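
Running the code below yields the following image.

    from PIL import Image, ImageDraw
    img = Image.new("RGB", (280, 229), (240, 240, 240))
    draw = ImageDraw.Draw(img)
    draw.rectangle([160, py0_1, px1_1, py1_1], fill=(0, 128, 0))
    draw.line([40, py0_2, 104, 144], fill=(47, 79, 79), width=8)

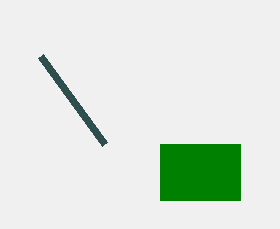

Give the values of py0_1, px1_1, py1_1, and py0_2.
py0_1 = 144, px1_1 = 240, py1_1 = 200, py0_2 = 56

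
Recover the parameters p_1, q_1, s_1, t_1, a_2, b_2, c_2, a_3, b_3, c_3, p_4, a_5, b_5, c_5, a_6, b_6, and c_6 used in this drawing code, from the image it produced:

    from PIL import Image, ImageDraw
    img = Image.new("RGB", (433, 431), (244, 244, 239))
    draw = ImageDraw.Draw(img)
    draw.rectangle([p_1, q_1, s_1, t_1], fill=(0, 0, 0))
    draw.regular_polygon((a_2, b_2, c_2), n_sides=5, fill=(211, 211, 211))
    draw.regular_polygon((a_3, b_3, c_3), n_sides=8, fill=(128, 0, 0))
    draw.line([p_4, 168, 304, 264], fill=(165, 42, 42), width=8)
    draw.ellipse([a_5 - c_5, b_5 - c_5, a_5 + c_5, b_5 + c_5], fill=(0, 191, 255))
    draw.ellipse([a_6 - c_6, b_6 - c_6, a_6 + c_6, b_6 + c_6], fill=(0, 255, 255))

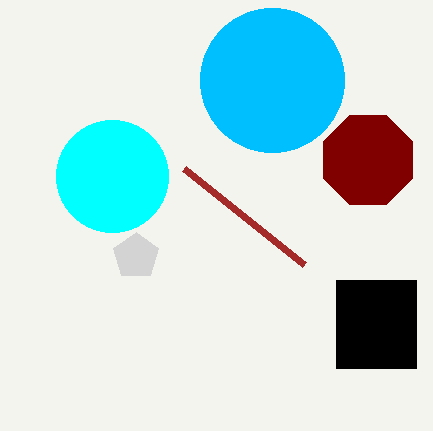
p_1 = 336, q_1 = 280, s_1 = 416, t_1 = 368, a_2 = 136, b_2 = 256, c_2 = 24, a_3 = 368, b_3 = 160, c_3 = 48, p_4 = 184, a_5 = 272, b_5 = 80, c_5 = 72, a_6 = 112, b_6 = 176, c_6 = 56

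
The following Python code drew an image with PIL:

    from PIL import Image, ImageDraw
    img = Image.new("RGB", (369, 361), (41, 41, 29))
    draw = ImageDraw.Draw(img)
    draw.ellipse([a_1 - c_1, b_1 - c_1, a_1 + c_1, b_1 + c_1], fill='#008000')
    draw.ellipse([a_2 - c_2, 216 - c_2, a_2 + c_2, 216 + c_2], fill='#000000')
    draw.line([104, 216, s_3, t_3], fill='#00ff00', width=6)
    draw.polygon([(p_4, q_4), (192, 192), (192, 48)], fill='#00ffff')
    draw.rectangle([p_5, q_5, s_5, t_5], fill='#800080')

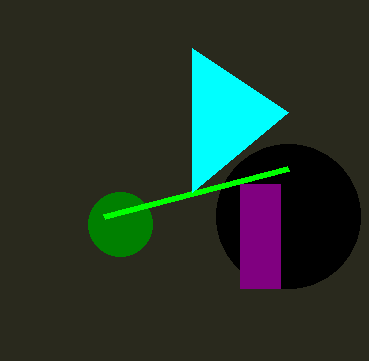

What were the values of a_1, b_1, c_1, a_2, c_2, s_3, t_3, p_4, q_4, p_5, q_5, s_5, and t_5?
a_1 = 120; b_1 = 224; c_1 = 32; a_2 = 288; c_2 = 72; s_3 = 288; t_3 = 168; p_4 = 288; q_4 = 112; p_5 = 240; q_5 = 184; s_5 = 280; t_5 = 288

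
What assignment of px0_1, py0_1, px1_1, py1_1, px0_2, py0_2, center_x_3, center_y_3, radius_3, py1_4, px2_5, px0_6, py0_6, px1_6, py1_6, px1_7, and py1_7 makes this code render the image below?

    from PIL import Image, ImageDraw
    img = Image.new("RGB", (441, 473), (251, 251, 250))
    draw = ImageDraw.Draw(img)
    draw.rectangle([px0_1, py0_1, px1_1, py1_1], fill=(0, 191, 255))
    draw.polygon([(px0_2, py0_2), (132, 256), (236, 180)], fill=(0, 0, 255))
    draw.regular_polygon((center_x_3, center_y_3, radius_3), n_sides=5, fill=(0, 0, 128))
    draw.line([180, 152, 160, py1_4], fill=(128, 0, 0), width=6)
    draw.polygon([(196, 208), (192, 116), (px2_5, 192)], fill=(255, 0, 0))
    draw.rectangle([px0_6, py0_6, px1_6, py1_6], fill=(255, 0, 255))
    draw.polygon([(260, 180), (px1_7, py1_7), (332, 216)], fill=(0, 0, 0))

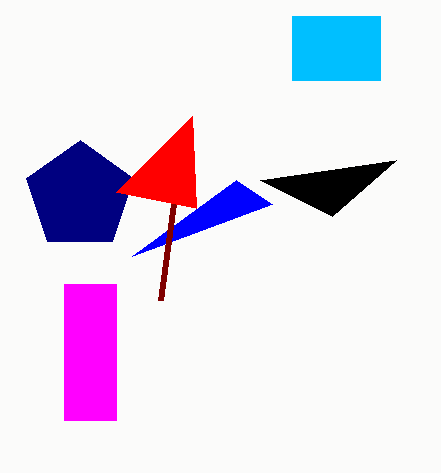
px0_1 = 292; py0_1 = 16; px1_1 = 380; py1_1 = 80; px0_2 = 272; py0_2 = 204; center_x_3 = 80; center_y_3 = 196; radius_3 = 56; py1_4 = 300; px2_5 = 116; px0_6 = 64; py0_6 = 284; px1_6 = 116; py1_6 = 420; px1_7 = 396; py1_7 = 160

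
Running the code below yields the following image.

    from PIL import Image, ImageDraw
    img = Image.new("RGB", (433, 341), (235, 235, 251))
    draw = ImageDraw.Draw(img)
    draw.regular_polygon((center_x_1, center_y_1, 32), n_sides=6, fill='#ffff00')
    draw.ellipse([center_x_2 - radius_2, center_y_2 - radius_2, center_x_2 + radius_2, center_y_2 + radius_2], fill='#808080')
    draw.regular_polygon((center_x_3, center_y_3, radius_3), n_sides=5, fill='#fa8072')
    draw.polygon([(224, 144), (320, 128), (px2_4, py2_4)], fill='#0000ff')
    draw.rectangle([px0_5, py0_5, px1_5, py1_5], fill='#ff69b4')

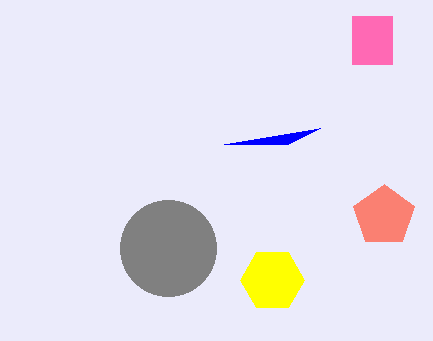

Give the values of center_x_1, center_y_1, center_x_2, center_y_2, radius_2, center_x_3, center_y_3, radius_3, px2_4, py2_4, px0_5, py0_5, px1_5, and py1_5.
center_x_1 = 272
center_y_1 = 280
center_x_2 = 168
center_y_2 = 248
radius_2 = 48
center_x_3 = 384
center_y_3 = 216
radius_3 = 32
px2_4 = 288
py2_4 = 144
px0_5 = 352
py0_5 = 16
px1_5 = 392
py1_5 = 64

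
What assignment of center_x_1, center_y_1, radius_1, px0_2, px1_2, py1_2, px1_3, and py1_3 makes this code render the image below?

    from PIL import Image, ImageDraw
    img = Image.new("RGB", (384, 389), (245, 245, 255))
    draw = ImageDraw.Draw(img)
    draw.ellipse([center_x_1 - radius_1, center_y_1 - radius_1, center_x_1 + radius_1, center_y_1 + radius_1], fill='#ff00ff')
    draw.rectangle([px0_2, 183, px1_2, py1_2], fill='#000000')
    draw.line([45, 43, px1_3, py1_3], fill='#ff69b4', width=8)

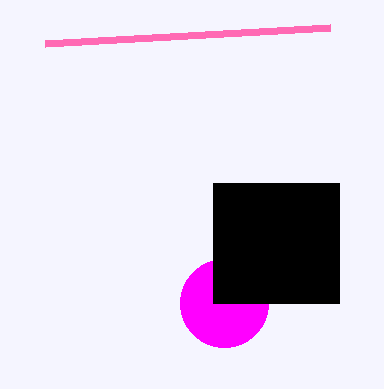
center_x_1 = 224
center_y_1 = 303
radius_1 = 44
px0_2 = 213
px1_2 = 339
py1_2 = 303
px1_3 = 330
py1_3 = 27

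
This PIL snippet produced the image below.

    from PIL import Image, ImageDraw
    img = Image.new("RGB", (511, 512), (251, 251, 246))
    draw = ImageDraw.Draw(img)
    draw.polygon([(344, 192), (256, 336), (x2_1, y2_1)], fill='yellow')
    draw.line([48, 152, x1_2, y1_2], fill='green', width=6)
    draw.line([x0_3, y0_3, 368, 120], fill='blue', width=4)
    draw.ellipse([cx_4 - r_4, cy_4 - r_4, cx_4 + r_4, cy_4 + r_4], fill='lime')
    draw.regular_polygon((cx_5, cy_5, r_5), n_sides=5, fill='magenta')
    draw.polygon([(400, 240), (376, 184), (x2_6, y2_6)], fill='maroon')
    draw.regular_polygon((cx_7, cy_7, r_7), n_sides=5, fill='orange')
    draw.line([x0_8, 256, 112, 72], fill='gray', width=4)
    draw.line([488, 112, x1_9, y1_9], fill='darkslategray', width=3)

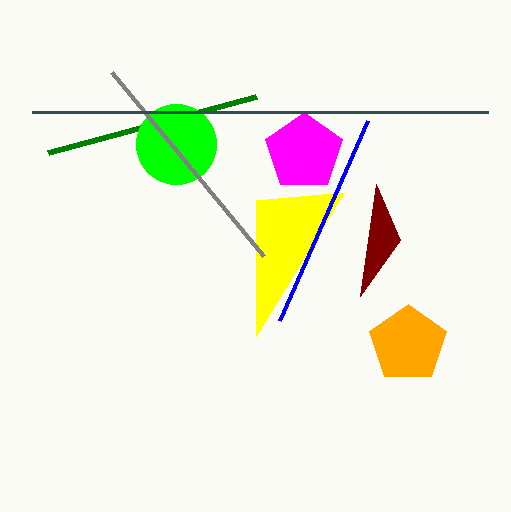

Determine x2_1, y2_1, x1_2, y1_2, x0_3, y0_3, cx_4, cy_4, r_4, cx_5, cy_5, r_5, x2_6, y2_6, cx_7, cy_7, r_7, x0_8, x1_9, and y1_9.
x2_1 = 256
y2_1 = 200
x1_2 = 256
y1_2 = 96
x0_3 = 280
y0_3 = 320
cx_4 = 176
cy_4 = 144
r_4 = 40
cx_5 = 304
cy_5 = 152
r_5 = 40
x2_6 = 360
y2_6 = 296
cx_7 = 408
cy_7 = 344
r_7 = 40
x0_8 = 264
x1_9 = 32
y1_9 = 112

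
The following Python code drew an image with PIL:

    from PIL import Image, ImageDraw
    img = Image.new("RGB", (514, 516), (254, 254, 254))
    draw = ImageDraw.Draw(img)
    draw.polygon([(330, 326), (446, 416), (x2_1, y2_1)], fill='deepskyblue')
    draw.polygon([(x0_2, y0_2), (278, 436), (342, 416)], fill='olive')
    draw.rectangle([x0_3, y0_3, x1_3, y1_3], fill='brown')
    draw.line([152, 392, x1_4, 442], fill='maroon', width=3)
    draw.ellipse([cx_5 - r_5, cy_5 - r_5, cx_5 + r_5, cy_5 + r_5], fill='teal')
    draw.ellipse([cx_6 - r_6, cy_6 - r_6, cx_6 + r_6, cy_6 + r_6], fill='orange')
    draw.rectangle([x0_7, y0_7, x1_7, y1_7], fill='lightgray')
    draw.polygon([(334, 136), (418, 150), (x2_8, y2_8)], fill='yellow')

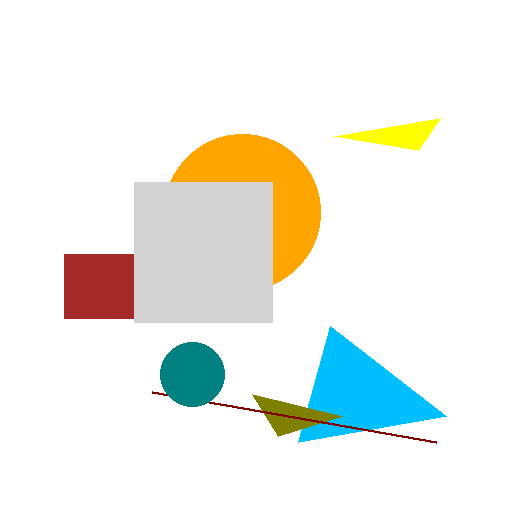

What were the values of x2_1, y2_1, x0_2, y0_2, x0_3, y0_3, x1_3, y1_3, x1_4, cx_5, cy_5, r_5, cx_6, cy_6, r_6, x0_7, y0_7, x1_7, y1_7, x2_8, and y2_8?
x2_1 = 298; y2_1 = 442; x0_2 = 252; y0_2 = 394; x0_3 = 64; y0_3 = 254; x1_3 = 134; y1_3 = 318; x1_4 = 436; cx_5 = 192; cy_5 = 374; r_5 = 32; cx_6 = 242; cy_6 = 212; r_6 = 78; x0_7 = 134; y0_7 = 182; x1_7 = 272; y1_7 = 322; x2_8 = 440; y2_8 = 118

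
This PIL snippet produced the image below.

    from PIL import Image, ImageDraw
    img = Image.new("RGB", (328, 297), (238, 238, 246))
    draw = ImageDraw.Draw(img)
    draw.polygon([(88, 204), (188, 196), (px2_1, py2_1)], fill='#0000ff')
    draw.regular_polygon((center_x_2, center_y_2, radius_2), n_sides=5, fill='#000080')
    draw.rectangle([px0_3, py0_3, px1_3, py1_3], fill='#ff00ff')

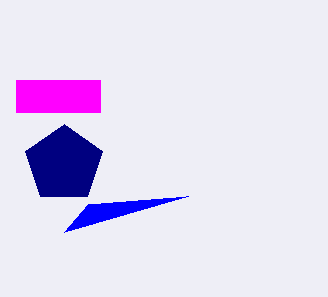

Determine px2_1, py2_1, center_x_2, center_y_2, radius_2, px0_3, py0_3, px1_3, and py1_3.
px2_1 = 64
py2_1 = 232
center_x_2 = 64
center_y_2 = 164
radius_2 = 40
px0_3 = 16
py0_3 = 80
px1_3 = 100
py1_3 = 112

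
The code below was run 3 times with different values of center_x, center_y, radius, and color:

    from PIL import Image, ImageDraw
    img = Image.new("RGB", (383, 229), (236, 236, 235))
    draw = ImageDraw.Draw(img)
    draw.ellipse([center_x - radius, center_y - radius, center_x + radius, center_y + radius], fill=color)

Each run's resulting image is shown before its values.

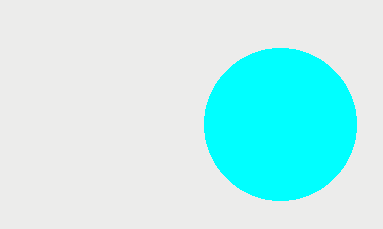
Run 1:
center_x = 280, center_y = 124, radius = 76, color = 'cyan'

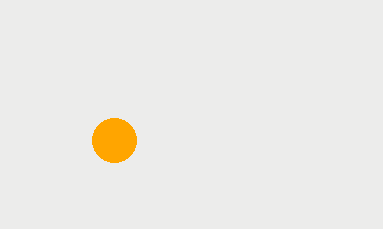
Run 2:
center_x = 114, center_y = 140, radius = 22, color = 'orange'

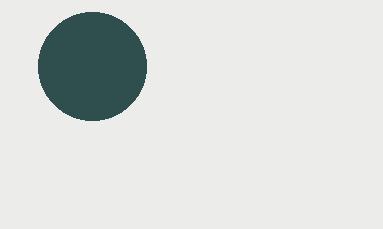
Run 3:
center_x = 92; center_y = 66; radius = 54; color = 'darkslategray'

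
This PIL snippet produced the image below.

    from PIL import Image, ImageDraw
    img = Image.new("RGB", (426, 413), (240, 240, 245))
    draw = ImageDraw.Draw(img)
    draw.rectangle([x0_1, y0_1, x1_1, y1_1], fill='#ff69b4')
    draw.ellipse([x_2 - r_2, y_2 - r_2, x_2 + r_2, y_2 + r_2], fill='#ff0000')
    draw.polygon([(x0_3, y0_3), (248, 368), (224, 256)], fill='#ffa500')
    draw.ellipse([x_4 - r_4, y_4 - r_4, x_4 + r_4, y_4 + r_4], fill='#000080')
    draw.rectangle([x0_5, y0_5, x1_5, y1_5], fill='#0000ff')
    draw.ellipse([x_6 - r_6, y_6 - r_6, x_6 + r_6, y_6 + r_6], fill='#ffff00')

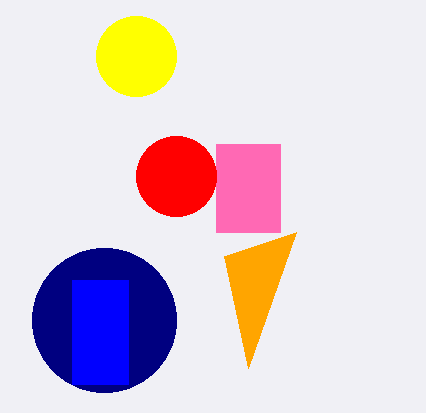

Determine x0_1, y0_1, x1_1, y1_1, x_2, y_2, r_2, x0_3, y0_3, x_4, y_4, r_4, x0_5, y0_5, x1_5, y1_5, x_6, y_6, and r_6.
x0_1 = 216
y0_1 = 144
x1_1 = 280
y1_1 = 232
x_2 = 176
y_2 = 176
r_2 = 40
x0_3 = 296
y0_3 = 232
x_4 = 104
y_4 = 320
r_4 = 72
x0_5 = 72
y0_5 = 280
x1_5 = 128
y1_5 = 384
x_6 = 136
y_6 = 56
r_6 = 40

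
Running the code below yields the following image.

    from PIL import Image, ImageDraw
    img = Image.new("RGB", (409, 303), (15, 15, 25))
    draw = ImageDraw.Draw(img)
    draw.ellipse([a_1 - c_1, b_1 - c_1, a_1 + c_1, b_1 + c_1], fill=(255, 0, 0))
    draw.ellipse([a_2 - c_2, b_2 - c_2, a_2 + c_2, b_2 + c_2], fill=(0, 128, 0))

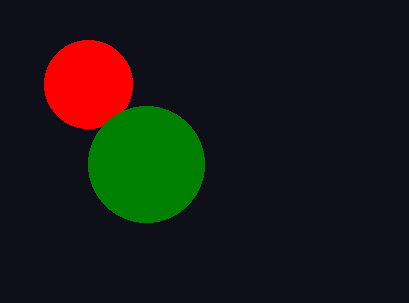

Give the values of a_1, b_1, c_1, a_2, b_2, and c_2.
a_1 = 88, b_1 = 84, c_1 = 44, a_2 = 146, b_2 = 164, c_2 = 58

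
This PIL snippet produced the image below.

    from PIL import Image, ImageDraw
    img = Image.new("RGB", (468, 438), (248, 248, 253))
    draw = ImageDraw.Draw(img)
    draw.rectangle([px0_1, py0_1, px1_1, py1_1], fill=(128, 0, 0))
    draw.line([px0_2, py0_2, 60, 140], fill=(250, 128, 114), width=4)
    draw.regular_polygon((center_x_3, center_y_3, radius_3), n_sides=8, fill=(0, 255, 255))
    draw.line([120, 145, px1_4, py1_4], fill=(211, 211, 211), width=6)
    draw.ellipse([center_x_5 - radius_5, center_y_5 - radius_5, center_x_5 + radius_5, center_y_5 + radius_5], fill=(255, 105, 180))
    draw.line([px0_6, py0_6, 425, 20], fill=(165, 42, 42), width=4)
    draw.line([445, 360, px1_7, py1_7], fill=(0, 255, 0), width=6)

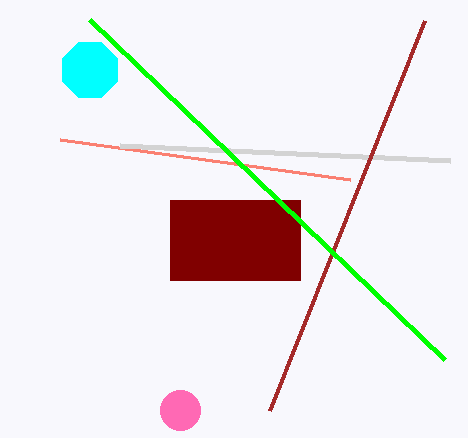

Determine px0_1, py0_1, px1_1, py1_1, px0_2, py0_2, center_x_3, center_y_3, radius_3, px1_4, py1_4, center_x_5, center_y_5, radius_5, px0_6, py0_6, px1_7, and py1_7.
px0_1 = 170; py0_1 = 200; px1_1 = 300; py1_1 = 280; px0_2 = 350; py0_2 = 180; center_x_3 = 90; center_y_3 = 70; radius_3 = 30; px1_4 = 450; py1_4 = 160; center_x_5 = 180; center_y_5 = 410; radius_5 = 20; px0_6 = 270; py0_6 = 410; px1_7 = 90; py1_7 = 20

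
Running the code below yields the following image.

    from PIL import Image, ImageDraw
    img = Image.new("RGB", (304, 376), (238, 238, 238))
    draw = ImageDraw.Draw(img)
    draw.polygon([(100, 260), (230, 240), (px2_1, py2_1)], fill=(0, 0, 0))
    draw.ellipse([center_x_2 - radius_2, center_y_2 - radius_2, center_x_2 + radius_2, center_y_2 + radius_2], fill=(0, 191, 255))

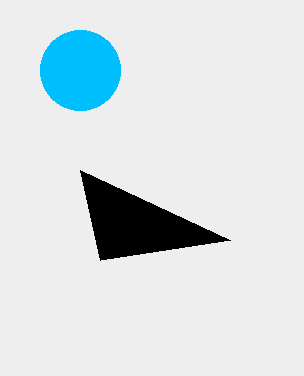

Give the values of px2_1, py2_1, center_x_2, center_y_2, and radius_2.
px2_1 = 80, py2_1 = 170, center_x_2 = 80, center_y_2 = 70, radius_2 = 40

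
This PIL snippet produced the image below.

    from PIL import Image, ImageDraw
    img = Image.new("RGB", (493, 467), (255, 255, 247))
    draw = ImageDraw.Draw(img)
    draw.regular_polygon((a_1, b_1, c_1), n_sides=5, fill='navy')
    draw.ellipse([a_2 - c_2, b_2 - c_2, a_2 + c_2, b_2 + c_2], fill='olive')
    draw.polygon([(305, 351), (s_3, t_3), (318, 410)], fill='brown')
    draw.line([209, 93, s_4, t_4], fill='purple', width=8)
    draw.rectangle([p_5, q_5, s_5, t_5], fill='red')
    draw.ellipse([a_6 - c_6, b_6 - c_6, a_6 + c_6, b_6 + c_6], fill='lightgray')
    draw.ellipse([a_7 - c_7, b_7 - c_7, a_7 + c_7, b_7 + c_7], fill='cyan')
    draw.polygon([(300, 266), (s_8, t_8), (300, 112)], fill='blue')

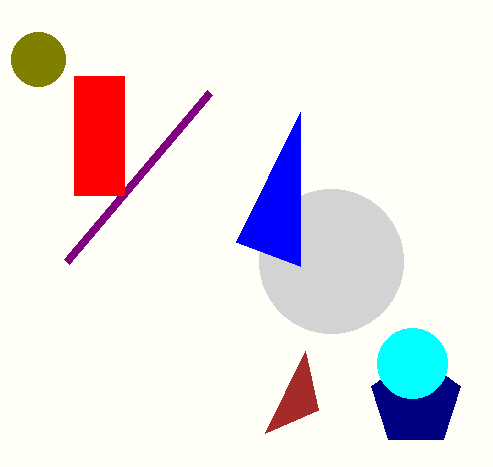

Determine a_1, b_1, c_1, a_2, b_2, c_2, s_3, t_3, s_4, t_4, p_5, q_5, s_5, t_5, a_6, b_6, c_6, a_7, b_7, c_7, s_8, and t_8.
a_1 = 416, b_1 = 401, c_1 = 47, a_2 = 38, b_2 = 59, c_2 = 27, s_3 = 265, t_3 = 433, s_4 = 66, t_4 = 262, p_5 = 74, q_5 = 76, s_5 = 124, t_5 = 195, a_6 = 331, b_6 = 261, c_6 = 72, a_7 = 412, b_7 = 363, c_7 = 35, s_8 = 236, t_8 = 242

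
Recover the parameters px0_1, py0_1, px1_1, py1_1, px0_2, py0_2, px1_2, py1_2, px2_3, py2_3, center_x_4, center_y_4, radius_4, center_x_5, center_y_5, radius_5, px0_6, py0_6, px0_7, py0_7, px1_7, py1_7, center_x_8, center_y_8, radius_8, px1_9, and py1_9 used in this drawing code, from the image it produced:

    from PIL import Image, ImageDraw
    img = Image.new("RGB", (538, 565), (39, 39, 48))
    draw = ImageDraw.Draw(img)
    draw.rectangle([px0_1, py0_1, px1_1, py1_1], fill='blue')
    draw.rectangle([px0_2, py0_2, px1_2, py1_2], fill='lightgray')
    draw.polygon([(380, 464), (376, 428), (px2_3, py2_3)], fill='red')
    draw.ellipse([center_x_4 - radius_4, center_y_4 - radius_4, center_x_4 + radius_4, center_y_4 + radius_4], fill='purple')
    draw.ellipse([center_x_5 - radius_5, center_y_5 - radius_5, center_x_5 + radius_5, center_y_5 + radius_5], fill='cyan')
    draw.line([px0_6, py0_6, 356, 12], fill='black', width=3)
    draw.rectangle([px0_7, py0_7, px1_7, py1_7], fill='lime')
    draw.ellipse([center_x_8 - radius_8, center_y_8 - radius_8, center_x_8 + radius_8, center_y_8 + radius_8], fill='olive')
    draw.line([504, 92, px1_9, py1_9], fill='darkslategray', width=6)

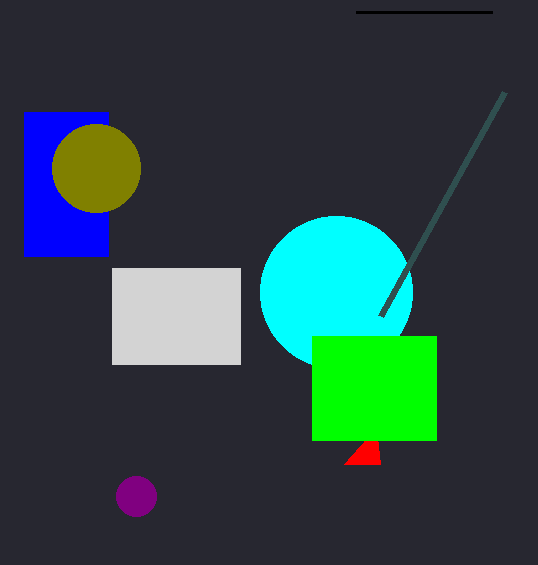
px0_1 = 24; py0_1 = 112; px1_1 = 108; py1_1 = 256; px0_2 = 112; py0_2 = 268; px1_2 = 240; py1_2 = 364; px2_3 = 344; py2_3 = 464; center_x_4 = 136; center_y_4 = 496; radius_4 = 20; center_x_5 = 336; center_y_5 = 292; radius_5 = 76; px0_6 = 492; py0_6 = 12; px0_7 = 312; py0_7 = 336; px1_7 = 436; py1_7 = 440; center_x_8 = 96; center_y_8 = 168; radius_8 = 44; px1_9 = 380; py1_9 = 316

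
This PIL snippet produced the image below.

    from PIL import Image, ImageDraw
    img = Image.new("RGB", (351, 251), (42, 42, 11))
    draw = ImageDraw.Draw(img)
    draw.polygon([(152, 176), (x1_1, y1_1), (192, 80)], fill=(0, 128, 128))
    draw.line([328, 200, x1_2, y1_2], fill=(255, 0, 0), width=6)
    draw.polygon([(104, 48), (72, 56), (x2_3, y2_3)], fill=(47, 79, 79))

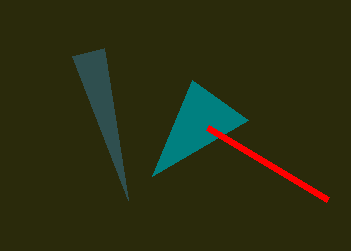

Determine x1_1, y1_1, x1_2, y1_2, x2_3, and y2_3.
x1_1 = 248
y1_1 = 120
x1_2 = 208
y1_2 = 128
x2_3 = 128
y2_3 = 200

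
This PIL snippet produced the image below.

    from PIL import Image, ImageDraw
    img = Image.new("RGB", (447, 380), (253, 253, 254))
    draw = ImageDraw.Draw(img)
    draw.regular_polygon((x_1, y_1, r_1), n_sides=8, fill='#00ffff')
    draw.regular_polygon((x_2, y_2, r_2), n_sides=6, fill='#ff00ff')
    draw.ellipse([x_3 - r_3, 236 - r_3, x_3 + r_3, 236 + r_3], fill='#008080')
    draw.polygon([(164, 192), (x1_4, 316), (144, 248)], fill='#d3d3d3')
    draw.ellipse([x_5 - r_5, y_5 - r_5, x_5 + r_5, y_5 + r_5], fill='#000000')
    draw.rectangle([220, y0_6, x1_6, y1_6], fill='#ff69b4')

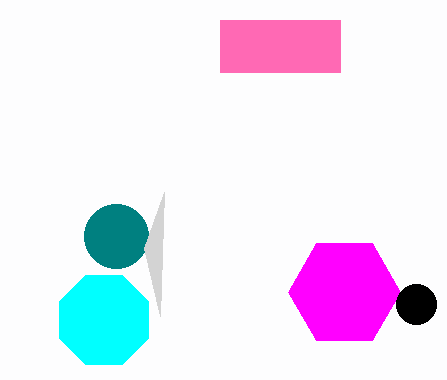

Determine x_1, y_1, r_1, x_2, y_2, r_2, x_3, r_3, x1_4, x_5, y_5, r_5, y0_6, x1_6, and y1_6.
x_1 = 104
y_1 = 320
r_1 = 48
x_2 = 344
y_2 = 292
r_2 = 56
x_3 = 116
r_3 = 32
x1_4 = 160
x_5 = 416
y_5 = 304
r_5 = 20
y0_6 = 20
x1_6 = 340
y1_6 = 72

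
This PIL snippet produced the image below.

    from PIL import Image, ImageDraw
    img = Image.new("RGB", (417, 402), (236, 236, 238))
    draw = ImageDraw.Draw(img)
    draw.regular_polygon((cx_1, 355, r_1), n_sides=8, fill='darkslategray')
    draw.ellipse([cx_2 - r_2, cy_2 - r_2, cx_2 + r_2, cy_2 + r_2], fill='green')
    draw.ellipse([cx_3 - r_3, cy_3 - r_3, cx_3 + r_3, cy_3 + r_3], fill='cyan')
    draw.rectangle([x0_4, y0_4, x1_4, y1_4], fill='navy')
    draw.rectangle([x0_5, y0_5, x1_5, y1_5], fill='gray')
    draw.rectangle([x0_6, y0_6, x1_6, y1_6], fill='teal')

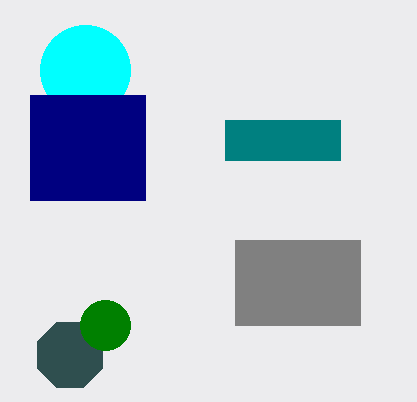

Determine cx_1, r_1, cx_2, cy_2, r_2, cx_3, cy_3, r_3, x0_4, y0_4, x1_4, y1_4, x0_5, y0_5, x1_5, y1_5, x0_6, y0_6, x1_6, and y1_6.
cx_1 = 70, r_1 = 35, cx_2 = 105, cy_2 = 325, r_2 = 25, cx_3 = 85, cy_3 = 70, r_3 = 45, x0_4 = 30, y0_4 = 95, x1_4 = 145, y1_4 = 200, x0_5 = 235, y0_5 = 240, x1_5 = 360, y1_5 = 325, x0_6 = 225, y0_6 = 120, x1_6 = 340, y1_6 = 160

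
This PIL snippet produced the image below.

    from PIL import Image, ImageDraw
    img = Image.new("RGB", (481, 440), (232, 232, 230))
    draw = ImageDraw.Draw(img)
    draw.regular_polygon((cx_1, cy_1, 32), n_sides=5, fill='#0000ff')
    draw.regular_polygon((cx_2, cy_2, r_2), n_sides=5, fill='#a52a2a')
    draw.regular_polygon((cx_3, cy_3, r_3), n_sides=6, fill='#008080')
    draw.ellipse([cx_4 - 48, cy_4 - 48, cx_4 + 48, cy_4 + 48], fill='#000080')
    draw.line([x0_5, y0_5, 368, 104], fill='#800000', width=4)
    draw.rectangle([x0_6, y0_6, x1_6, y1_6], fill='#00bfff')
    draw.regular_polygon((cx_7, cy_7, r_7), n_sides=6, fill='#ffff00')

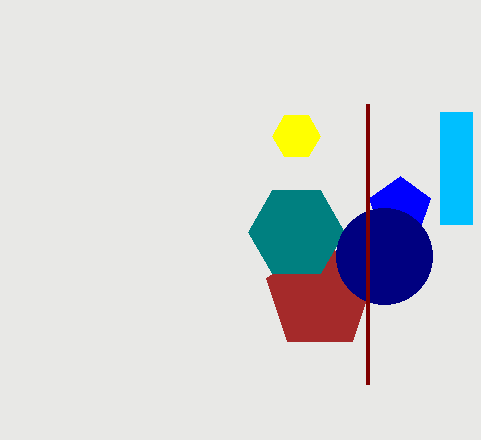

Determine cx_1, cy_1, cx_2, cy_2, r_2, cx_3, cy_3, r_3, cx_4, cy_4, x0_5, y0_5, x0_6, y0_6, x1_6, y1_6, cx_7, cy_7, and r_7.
cx_1 = 400; cy_1 = 208; cx_2 = 320; cy_2 = 296; r_2 = 56; cx_3 = 296; cy_3 = 232; r_3 = 48; cx_4 = 384; cy_4 = 256; x0_5 = 368; y0_5 = 384; x0_6 = 440; y0_6 = 112; x1_6 = 472; y1_6 = 224; cx_7 = 296; cy_7 = 136; r_7 = 24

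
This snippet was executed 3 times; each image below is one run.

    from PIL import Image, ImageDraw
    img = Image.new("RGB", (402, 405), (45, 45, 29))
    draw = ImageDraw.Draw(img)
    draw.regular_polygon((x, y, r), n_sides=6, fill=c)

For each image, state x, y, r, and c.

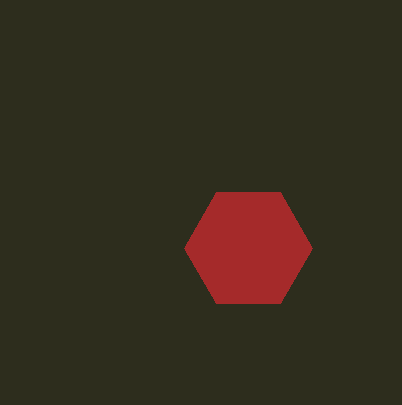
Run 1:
x = 248; y = 248; r = 64; c = 'brown'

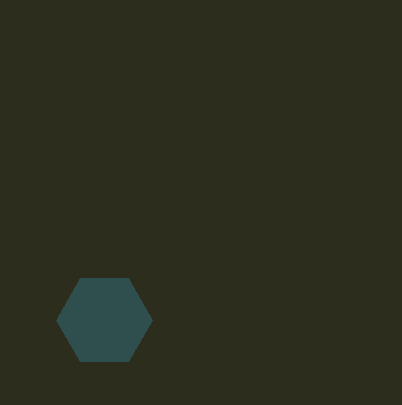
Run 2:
x = 104; y = 320; r = 48; c = 'darkslategray'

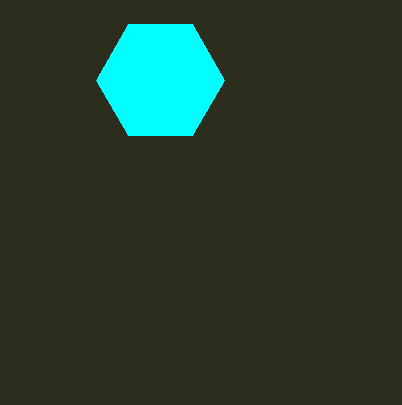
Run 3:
x = 160, y = 80, r = 64, c = 'cyan'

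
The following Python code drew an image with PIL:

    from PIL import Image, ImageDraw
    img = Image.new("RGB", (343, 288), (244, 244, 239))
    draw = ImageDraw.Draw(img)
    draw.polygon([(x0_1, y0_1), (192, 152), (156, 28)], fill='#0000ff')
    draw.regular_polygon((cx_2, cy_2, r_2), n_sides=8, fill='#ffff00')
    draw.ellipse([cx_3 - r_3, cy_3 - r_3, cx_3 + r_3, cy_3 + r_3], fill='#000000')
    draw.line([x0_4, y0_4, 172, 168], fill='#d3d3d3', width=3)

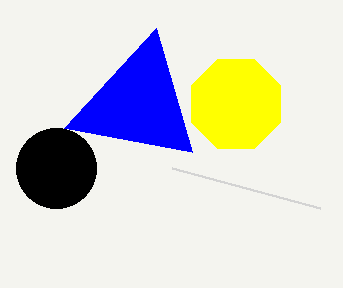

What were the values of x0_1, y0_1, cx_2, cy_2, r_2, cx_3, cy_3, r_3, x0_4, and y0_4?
x0_1 = 64; y0_1 = 128; cx_2 = 236; cy_2 = 104; r_2 = 48; cx_3 = 56; cy_3 = 168; r_3 = 40; x0_4 = 320; y0_4 = 208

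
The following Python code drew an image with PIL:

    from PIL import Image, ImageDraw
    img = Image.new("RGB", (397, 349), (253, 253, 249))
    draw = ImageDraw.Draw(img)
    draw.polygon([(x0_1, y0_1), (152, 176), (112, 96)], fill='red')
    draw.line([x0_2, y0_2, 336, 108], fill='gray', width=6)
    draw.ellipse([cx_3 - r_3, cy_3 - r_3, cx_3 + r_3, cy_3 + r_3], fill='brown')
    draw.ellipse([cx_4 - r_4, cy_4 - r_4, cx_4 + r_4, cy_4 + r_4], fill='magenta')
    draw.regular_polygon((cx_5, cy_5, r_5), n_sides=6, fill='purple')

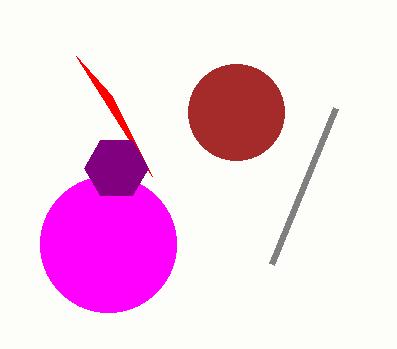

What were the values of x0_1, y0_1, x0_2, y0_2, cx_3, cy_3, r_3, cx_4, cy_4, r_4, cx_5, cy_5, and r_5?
x0_1 = 76; y0_1 = 56; x0_2 = 272; y0_2 = 264; cx_3 = 236; cy_3 = 112; r_3 = 48; cx_4 = 108; cy_4 = 244; r_4 = 68; cx_5 = 116; cy_5 = 168; r_5 = 32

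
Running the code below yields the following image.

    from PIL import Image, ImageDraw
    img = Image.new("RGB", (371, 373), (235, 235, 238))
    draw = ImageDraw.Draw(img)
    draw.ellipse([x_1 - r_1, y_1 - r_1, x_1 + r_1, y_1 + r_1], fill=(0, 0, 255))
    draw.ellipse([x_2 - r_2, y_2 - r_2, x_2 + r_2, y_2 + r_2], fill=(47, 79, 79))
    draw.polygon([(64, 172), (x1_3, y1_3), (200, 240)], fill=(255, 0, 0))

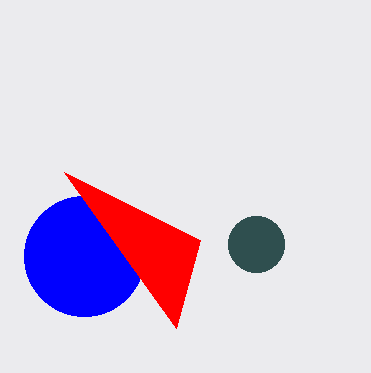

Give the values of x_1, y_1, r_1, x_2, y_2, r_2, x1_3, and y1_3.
x_1 = 84, y_1 = 256, r_1 = 60, x_2 = 256, y_2 = 244, r_2 = 28, x1_3 = 176, y1_3 = 328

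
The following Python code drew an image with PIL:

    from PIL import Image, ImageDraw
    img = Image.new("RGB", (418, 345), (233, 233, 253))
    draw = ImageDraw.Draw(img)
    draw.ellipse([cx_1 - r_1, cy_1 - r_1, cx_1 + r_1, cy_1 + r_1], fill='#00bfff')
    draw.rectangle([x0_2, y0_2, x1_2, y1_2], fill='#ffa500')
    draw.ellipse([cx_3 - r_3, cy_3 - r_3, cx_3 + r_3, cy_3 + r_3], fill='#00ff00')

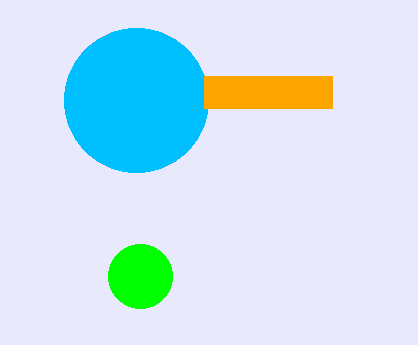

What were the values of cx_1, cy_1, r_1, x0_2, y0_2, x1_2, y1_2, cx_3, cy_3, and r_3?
cx_1 = 136, cy_1 = 100, r_1 = 72, x0_2 = 204, y0_2 = 76, x1_2 = 332, y1_2 = 108, cx_3 = 140, cy_3 = 276, r_3 = 32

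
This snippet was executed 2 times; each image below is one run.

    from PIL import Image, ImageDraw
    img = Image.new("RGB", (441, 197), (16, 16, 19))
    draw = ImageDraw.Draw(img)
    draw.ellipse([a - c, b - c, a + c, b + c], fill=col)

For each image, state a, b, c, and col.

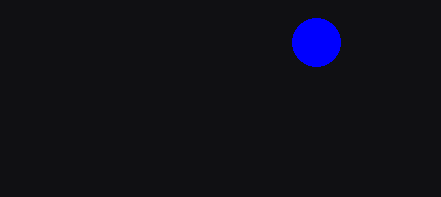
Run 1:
a = 316
b = 42
c = 24
col = 'blue'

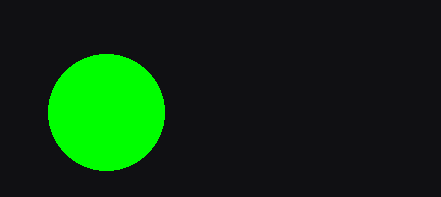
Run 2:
a = 106, b = 112, c = 58, col = 'lime'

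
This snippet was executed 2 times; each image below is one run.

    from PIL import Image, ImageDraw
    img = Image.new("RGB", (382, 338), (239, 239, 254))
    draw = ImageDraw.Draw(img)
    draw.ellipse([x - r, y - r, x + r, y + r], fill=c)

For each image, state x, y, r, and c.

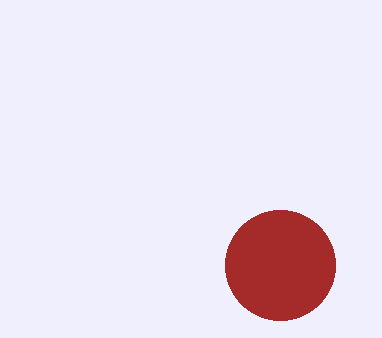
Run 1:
x = 280, y = 265, r = 55, c = 'brown'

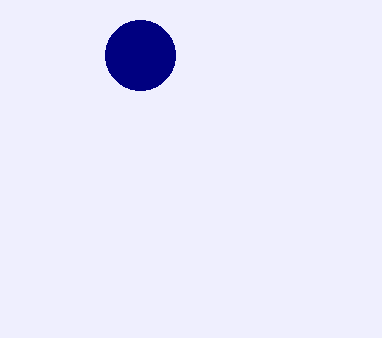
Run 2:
x = 140; y = 55; r = 35; c = 'navy'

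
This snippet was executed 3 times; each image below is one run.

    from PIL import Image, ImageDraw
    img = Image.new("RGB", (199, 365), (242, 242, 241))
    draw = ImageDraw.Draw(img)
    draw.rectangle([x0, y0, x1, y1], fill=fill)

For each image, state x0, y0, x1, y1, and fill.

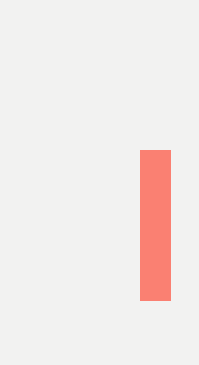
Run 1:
x0 = 140; y0 = 150; x1 = 170; y1 = 300; fill = 'salmon'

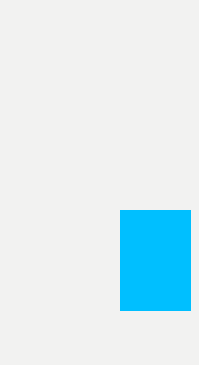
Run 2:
x0 = 120, y0 = 210, x1 = 190, y1 = 310, fill = 'deepskyblue'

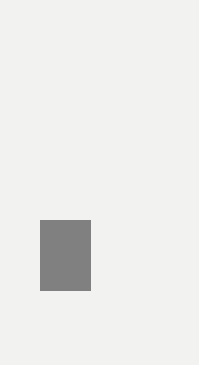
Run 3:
x0 = 40, y0 = 220, x1 = 90, y1 = 290, fill = 'gray'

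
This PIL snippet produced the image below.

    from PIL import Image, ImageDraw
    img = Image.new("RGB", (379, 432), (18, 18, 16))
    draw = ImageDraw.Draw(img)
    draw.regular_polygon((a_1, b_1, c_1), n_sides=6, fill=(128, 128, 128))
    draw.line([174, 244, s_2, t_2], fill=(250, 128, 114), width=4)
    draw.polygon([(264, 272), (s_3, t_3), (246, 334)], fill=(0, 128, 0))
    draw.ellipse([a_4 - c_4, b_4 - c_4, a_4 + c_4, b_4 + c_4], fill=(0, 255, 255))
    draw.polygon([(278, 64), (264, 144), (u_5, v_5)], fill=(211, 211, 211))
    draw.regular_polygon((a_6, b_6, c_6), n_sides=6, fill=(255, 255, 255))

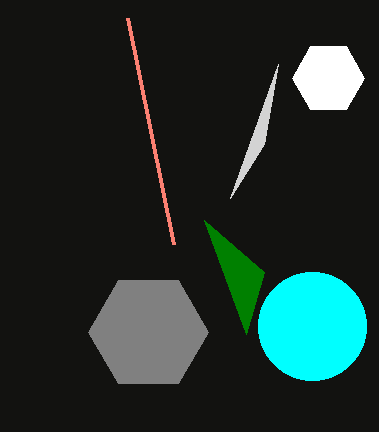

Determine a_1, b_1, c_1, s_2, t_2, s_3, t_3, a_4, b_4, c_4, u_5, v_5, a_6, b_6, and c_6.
a_1 = 148; b_1 = 332; c_1 = 60; s_2 = 128; t_2 = 18; s_3 = 204; t_3 = 220; a_4 = 312; b_4 = 326; c_4 = 54; u_5 = 230; v_5 = 198; a_6 = 328; b_6 = 78; c_6 = 36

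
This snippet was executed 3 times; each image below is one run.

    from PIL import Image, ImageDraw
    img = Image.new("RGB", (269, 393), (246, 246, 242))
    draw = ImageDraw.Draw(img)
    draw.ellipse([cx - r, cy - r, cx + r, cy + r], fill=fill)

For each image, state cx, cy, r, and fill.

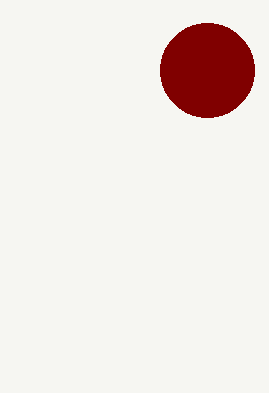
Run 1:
cx = 207, cy = 70, r = 47, fill = 'maroon'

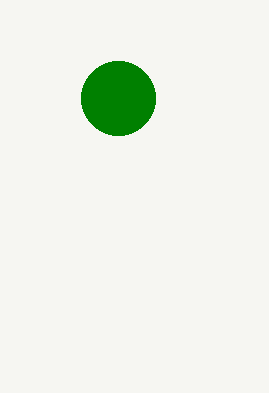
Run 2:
cx = 118
cy = 98
r = 37
fill = 'green'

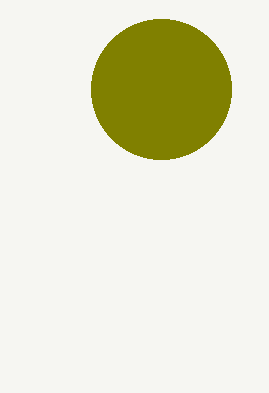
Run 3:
cx = 161, cy = 89, r = 70, fill = 'olive'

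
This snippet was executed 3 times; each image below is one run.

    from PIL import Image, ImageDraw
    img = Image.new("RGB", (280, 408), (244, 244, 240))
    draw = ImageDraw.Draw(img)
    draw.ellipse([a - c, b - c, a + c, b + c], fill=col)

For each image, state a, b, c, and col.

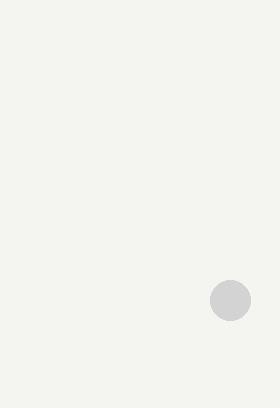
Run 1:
a = 230, b = 300, c = 20, col = 'lightgray'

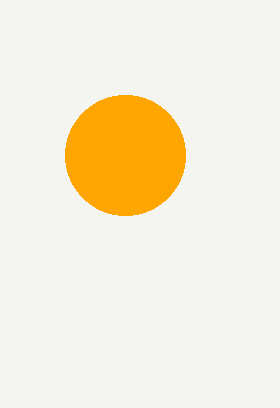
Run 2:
a = 125
b = 155
c = 60
col = 'orange'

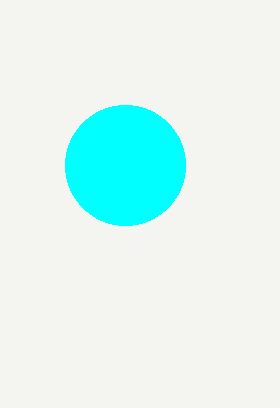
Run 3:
a = 125
b = 165
c = 60
col = 'cyan'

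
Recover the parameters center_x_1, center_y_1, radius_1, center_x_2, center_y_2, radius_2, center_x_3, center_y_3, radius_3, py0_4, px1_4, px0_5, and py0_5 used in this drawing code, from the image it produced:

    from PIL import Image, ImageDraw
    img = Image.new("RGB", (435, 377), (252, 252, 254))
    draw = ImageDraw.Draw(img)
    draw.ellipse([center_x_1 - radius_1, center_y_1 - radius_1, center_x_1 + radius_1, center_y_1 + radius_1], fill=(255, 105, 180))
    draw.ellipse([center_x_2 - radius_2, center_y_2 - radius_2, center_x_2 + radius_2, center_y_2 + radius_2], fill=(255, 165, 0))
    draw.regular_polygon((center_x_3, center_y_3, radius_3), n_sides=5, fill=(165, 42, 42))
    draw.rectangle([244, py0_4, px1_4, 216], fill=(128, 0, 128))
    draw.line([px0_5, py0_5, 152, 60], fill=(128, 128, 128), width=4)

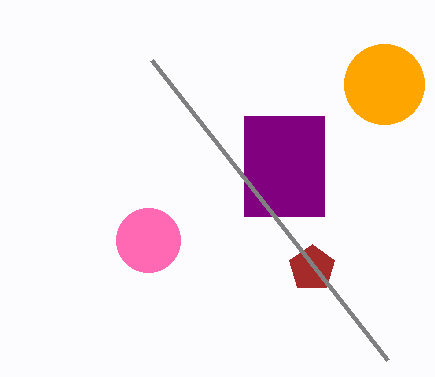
center_x_1 = 148, center_y_1 = 240, radius_1 = 32, center_x_2 = 384, center_y_2 = 84, radius_2 = 40, center_x_3 = 312, center_y_3 = 268, radius_3 = 24, py0_4 = 116, px1_4 = 324, px0_5 = 388, py0_5 = 360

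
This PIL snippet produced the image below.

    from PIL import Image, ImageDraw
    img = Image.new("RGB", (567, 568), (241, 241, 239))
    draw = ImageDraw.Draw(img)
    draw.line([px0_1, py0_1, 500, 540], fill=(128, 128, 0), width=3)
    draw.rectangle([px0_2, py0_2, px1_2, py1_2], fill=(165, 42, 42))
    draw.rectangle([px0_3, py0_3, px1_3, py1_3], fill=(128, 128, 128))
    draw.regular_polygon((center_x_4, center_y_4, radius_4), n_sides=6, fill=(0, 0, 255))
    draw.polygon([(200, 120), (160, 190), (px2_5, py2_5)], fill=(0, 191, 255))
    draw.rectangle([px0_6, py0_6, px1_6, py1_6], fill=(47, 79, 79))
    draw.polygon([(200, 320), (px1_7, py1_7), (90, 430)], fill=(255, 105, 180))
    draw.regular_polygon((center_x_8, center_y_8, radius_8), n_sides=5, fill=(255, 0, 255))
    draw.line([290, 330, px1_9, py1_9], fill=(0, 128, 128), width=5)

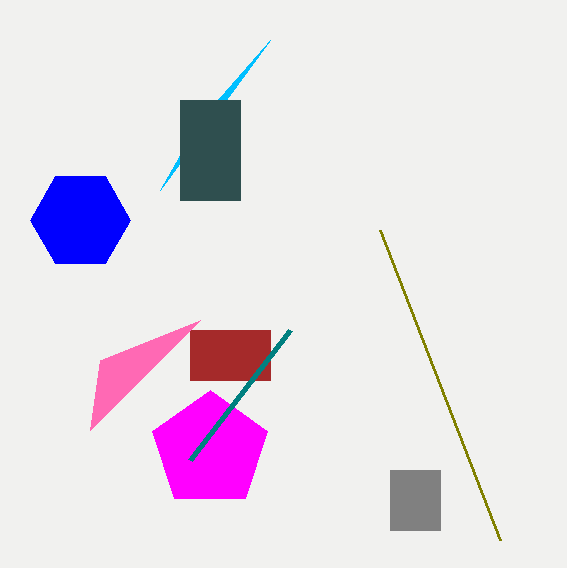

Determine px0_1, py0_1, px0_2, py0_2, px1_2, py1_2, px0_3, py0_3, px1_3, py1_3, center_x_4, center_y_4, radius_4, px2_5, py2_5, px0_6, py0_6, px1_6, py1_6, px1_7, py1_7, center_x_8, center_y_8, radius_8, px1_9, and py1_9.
px0_1 = 380, py0_1 = 230, px0_2 = 190, py0_2 = 330, px1_2 = 270, py1_2 = 380, px0_3 = 390, py0_3 = 470, px1_3 = 440, py1_3 = 530, center_x_4 = 80, center_y_4 = 220, radius_4 = 50, px2_5 = 270, py2_5 = 40, px0_6 = 180, py0_6 = 100, px1_6 = 240, py1_6 = 200, px1_7 = 100, py1_7 = 360, center_x_8 = 210, center_y_8 = 450, radius_8 = 60, px1_9 = 190, py1_9 = 460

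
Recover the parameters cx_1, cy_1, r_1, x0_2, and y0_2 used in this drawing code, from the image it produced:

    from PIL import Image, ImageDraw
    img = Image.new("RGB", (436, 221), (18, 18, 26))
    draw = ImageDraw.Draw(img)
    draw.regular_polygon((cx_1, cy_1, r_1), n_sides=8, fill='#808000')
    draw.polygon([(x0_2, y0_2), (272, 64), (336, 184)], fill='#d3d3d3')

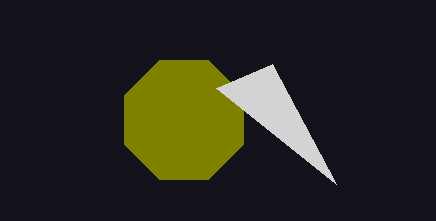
cx_1 = 184, cy_1 = 120, r_1 = 64, x0_2 = 216, y0_2 = 88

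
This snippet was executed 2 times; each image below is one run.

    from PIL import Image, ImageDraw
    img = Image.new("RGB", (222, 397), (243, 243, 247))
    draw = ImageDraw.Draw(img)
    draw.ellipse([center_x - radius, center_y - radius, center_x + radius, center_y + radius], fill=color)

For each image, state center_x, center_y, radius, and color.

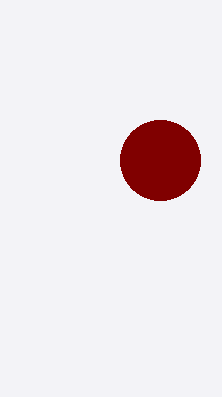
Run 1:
center_x = 160
center_y = 160
radius = 40
color = 'maroon'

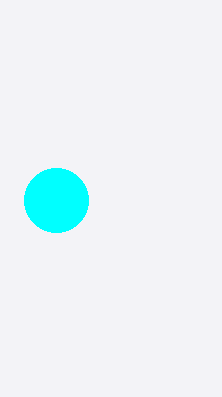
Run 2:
center_x = 56
center_y = 200
radius = 32
color = 'cyan'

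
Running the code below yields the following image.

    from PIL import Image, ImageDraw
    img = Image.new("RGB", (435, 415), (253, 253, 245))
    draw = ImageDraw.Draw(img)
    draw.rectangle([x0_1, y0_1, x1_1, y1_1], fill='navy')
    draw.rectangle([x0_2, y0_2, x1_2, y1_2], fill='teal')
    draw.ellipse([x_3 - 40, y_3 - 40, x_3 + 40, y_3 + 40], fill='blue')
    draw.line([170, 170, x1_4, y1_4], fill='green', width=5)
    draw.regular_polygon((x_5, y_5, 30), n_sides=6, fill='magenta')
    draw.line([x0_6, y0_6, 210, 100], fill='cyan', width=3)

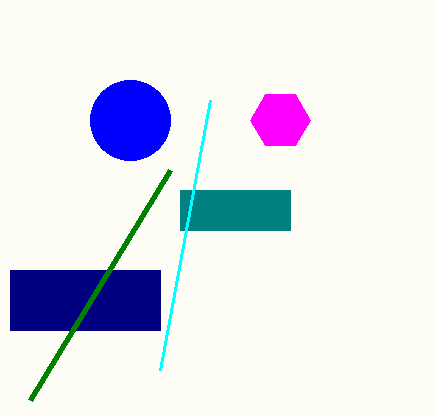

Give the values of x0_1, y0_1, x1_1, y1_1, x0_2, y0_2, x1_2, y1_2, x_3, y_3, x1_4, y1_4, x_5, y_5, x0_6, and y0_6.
x0_1 = 10; y0_1 = 270; x1_1 = 160; y1_1 = 330; x0_2 = 180; y0_2 = 190; x1_2 = 290; y1_2 = 230; x_3 = 130; y_3 = 120; x1_4 = 30; y1_4 = 400; x_5 = 280; y_5 = 120; x0_6 = 160; y0_6 = 370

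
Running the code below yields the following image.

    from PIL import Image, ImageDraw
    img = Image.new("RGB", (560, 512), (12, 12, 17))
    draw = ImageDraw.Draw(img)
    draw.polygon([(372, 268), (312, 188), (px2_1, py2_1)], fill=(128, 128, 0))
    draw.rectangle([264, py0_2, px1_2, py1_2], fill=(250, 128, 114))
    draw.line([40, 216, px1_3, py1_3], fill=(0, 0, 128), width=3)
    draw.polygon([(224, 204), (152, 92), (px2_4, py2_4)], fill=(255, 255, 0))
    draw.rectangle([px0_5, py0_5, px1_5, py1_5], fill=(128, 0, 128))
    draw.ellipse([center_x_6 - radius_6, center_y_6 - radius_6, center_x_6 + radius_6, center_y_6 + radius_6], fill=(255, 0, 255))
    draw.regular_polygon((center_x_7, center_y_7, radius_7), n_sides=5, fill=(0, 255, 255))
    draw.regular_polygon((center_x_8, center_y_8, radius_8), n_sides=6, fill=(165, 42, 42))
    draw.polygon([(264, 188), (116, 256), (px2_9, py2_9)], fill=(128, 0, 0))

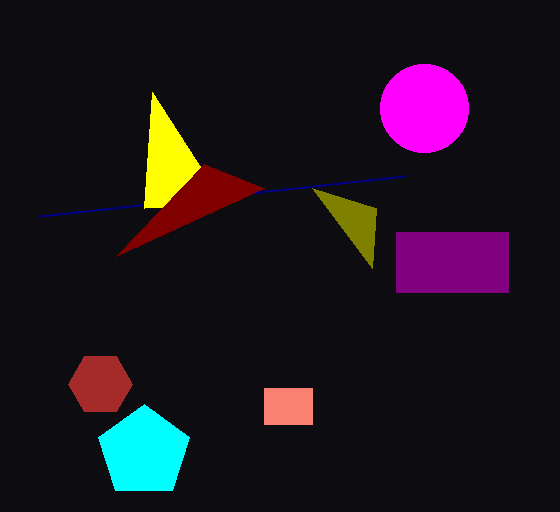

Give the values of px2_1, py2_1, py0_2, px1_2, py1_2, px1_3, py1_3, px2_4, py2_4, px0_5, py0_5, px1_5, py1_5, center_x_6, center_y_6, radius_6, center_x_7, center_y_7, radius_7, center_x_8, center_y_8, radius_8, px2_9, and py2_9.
px2_1 = 376
py2_1 = 208
py0_2 = 388
px1_2 = 312
py1_2 = 424
px1_3 = 404
py1_3 = 176
px2_4 = 144
py2_4 = 208
px0_5 = 396
py0_5 = 232
px1_5 = 508
py1_5 = 292
center_x_6 = 424
center_y_6 = 108
radius_6 = 44
center_x_7 = 144
center_y_7 = 452
radius_7 = 48
center_x_8 = 100
center_y_8 = 384
radius_8 = 32
px2_9 = 204
py2_9 = 164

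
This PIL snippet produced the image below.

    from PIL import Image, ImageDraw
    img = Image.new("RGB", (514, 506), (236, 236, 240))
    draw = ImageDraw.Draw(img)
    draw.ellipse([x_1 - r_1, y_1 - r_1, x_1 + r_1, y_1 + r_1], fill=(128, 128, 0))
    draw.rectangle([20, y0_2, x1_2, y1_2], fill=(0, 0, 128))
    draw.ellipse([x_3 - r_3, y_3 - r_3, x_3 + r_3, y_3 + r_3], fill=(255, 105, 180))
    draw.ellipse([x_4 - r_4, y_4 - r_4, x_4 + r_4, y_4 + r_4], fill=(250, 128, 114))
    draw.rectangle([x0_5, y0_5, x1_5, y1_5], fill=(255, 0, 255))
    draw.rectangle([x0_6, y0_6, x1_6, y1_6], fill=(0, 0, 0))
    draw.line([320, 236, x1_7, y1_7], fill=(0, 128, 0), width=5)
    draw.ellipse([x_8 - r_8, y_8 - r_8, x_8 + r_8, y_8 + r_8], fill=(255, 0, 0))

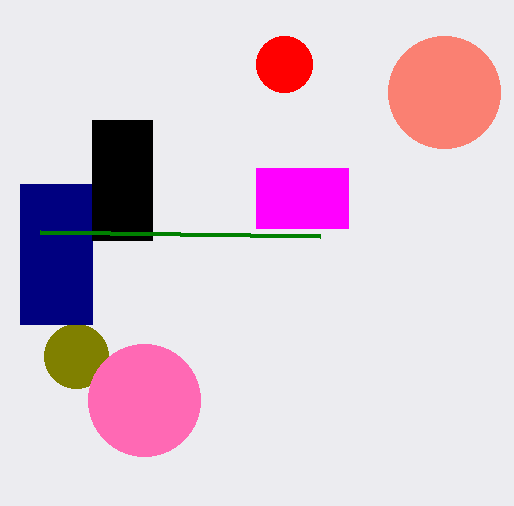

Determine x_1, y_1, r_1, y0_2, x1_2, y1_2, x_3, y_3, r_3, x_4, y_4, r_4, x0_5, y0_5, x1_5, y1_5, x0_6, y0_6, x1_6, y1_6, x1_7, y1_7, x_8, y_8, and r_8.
x_1 = 76
y_1 = 356
r_1 = 32
y0_2 = 184
x1_2 = 92
y1_2 = 324
x_3 = 144
y_3 = 400
r_3 = 56
x_4 = 444
y_4 = 92
r_4 = 56
x0_5 = 256
y0_5 = 168
x1_5 = 348
y1_5 = 228
x0_6 = 92
y0_6 = 120
x1_6 = 152
y1_6 = 240
x1_7 = 40
y1_7 = 232
x_8 = 284
y_8 = 64
r_8 = 28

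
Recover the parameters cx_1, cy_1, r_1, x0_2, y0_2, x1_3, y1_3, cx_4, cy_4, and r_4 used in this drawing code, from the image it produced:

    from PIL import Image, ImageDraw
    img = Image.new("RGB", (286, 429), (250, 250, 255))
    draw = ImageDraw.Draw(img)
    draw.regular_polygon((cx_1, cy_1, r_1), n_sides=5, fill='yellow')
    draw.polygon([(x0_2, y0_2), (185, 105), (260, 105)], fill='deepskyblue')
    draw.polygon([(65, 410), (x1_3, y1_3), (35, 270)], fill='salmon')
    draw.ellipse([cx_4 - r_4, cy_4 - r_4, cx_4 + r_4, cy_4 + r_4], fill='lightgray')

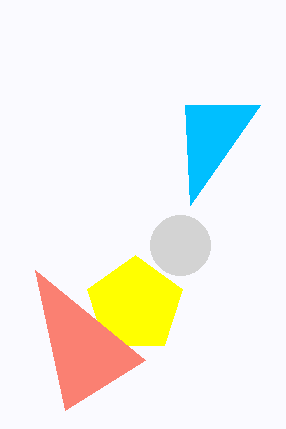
cx_1 = 135, cy_1 = 305, r_1 = 50, x0_2 = 190, y0_2 = 205, x1_3 = 145, y1_3 = 360, cx_4 = 180, cy_4 = 245, r_4 = 30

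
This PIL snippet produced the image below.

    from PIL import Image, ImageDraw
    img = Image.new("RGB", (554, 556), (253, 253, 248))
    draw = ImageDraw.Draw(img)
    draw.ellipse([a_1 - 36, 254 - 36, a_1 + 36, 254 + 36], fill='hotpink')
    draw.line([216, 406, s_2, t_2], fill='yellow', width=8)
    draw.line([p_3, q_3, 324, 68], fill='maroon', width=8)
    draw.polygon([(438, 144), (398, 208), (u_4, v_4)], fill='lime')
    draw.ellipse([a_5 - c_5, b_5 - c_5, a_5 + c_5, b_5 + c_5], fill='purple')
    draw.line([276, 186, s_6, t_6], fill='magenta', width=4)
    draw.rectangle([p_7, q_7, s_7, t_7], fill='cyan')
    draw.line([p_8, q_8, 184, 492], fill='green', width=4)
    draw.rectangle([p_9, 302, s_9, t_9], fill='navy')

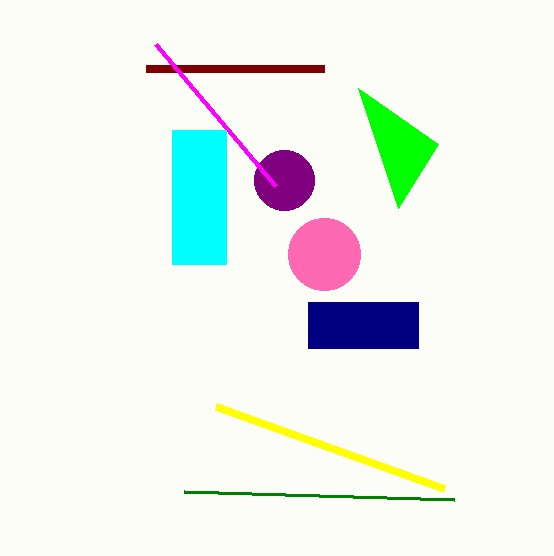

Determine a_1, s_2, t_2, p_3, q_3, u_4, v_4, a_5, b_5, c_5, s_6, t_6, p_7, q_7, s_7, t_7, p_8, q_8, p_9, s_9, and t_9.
a_1 = 324
s_2 = 444
t_2 = 488
p_3 = 146
q_3 = 68
u_4 = 358
v_4 = 88
a_5 = 284
b_5 = 180
c_5 = 30
s_6 = 156
t_6 = 44
p_7 = 172
q_7 = 130
s_7 = 226
t_7 = 264
p_8 = 454
q_8 = 500
p_9 = 308
s_9 = 418
t_9 = 348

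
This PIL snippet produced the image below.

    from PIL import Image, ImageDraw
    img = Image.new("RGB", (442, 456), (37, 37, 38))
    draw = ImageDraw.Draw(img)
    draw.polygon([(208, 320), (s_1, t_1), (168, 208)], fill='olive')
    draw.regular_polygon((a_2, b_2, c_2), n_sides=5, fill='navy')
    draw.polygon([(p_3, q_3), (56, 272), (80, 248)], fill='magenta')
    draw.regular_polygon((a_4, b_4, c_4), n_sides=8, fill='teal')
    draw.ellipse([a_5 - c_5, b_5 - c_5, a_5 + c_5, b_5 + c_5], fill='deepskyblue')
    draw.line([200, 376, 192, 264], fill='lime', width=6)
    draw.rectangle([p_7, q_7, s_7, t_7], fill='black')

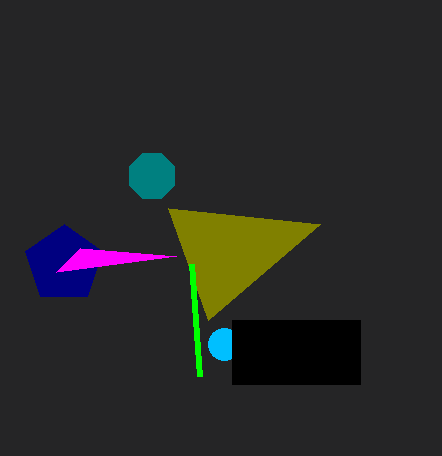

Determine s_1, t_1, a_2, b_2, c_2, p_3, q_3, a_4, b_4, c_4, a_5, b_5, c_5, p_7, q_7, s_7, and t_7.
s_1 = 320, t_1 = 224, a_2 = 64, b_2 = 264, c_2 = 40, p_3 = 176, q_3 = 256, a_4 = 152, b_4 = 176, c_4 = 24, a_5 = 224, b_5 = 344, c_5 = 16, p_7 = 232, q_7 = 320, s_7 = 360, t_7 = 384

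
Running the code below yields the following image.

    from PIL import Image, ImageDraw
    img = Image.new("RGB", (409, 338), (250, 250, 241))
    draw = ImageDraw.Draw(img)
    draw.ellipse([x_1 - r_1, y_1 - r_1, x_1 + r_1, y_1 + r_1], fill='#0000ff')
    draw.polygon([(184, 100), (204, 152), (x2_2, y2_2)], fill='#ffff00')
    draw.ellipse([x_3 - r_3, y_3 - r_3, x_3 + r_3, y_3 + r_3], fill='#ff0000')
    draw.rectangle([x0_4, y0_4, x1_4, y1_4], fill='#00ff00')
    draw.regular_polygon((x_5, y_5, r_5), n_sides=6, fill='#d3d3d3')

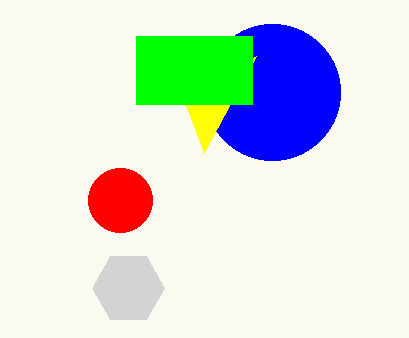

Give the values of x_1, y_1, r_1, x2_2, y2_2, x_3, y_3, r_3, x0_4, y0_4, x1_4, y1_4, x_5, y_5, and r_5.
x_1 = 272, y_1 = 92, r_1 = 68, x2_2 = 256, y2_2 = 56, x_3 = 120, y_3 = 200, r_3 = 32, x0_4 = 136, y0_4 = 36, x1_4 = 252, y1_4 = 104, x_5 = 128, y_5 = 288, r_5 = 36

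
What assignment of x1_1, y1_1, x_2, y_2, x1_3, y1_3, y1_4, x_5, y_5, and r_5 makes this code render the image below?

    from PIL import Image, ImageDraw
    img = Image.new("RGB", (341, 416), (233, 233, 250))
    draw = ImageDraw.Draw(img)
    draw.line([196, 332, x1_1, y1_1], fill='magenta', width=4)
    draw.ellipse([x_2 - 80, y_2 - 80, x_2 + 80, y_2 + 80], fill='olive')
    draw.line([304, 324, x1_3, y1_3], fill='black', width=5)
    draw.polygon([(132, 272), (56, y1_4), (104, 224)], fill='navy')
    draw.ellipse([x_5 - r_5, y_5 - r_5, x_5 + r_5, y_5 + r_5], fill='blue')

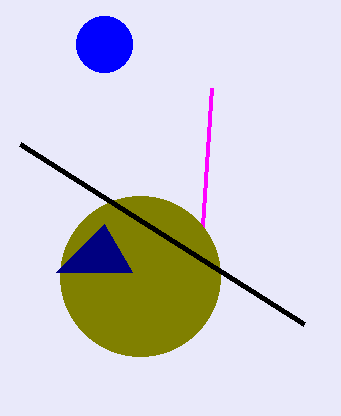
x1_1 = 212
y1_1 = 88
x_2 = 140
y_2 = 276
x1_3 = 20
y1_3 = 144
y1_4 = 272
x_5 = 104
y_5 = 44
r_5 = 28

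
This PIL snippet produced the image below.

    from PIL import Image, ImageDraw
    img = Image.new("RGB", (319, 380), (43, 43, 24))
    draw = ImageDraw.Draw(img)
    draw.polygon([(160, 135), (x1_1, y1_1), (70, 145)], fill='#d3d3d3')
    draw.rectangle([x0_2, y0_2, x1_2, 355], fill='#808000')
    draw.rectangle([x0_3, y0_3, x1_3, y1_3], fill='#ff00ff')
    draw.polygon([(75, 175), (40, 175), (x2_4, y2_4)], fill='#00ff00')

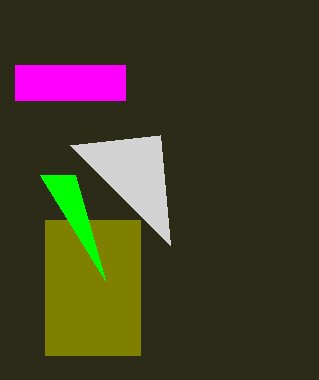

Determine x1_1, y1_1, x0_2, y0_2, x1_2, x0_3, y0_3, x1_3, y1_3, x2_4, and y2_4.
x1_1 = 170; y1_1 = 245; x0_2 = 45; y0_2 = 220; x1_2 = 140; x0_3 = 15; y0_3 = 65; x1_3 = 125; y1_3 = 100; x2_4 = 105; y2_4 = 280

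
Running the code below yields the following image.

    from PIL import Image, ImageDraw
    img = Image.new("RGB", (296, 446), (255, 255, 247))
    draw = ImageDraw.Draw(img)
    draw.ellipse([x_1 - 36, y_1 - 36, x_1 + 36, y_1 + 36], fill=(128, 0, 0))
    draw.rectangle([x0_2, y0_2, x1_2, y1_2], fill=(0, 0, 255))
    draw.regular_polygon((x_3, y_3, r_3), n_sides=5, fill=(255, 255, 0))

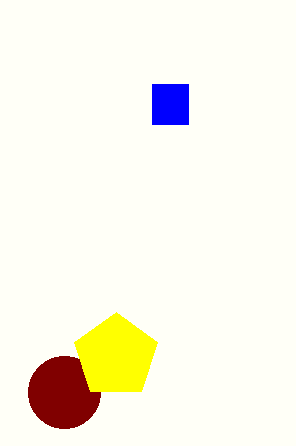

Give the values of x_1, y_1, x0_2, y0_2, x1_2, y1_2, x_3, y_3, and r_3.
x_1 = 64; y_1 = 392; x0_2 = 152; y0_2 = 84; x1_2 = 188; y1_2 = 124; x_3 = 116; y_3 = 356; r_3 = 44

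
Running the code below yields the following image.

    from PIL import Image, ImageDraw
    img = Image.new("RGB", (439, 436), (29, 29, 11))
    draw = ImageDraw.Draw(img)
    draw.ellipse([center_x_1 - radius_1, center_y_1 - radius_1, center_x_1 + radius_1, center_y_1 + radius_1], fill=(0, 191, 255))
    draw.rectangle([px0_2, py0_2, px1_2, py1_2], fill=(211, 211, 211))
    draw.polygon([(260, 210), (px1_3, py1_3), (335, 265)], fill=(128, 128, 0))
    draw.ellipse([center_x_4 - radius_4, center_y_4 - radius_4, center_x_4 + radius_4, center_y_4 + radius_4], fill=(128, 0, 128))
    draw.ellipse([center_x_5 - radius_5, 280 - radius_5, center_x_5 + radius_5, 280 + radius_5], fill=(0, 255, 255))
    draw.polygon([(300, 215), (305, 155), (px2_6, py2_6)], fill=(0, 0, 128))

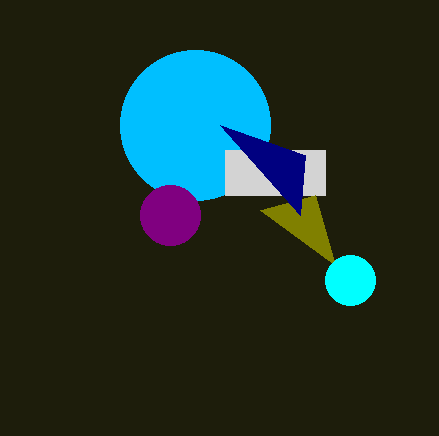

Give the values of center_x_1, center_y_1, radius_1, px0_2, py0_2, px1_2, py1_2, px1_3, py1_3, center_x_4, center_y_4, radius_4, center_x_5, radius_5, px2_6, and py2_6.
center_x_1 = 195, center_y_1 = 125, radius_1 = 75, px0_2 = 225, py0_2 = 150, px1_2 = 325, py1_2 = 195, px1_3 = 315, py1_3 = 195, center_x_4 = 170, center_y_4 = 215, radius_4 = 30, center_x_5 = 350, radius_5 = 25, px2_6 = 220, py2_6 = 125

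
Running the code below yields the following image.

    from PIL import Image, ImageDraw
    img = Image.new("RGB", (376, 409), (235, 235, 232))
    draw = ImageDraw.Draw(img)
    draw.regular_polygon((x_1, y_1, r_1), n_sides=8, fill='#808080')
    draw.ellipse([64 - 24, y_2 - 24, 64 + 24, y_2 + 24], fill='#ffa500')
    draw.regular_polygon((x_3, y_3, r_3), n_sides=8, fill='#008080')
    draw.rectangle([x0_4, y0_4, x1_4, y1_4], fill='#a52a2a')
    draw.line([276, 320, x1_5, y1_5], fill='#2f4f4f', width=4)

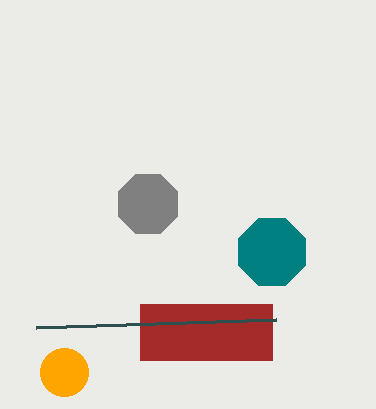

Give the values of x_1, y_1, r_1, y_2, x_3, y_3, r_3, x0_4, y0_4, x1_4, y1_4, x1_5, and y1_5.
x_1 = 148; y_1 = 204; r_1 = 32; y_2 = 372; x_3 = 272; y_3 = 252; r_3 = 36; x0_4 = 140; y0_4 = 304; x1_4 = 272; y1_4 = 360; x1_5 = 36; y1_5 = 328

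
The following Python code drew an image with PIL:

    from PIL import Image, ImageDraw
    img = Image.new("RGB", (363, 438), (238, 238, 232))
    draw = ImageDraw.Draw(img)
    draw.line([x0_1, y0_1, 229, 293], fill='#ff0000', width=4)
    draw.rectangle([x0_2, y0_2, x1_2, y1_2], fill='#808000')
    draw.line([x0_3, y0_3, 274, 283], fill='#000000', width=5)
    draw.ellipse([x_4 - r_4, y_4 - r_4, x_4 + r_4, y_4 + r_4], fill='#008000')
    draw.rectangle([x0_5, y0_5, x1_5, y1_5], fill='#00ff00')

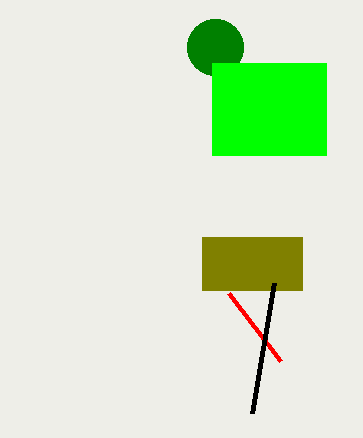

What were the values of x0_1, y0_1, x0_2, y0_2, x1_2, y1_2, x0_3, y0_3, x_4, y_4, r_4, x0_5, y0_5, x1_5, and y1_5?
x0_1 = 281, y0_1 = 361, x0_2 = 202, y0_2 = 237, x1_2 = 302, y1_2 = 290, x0_3 = 252, y0_3 = 413, x_4 = 215, y_4 = 47, r_4 = 28, x0_5 = 212, y0_5 = 63, x1_5 = 326, y1_5 = 155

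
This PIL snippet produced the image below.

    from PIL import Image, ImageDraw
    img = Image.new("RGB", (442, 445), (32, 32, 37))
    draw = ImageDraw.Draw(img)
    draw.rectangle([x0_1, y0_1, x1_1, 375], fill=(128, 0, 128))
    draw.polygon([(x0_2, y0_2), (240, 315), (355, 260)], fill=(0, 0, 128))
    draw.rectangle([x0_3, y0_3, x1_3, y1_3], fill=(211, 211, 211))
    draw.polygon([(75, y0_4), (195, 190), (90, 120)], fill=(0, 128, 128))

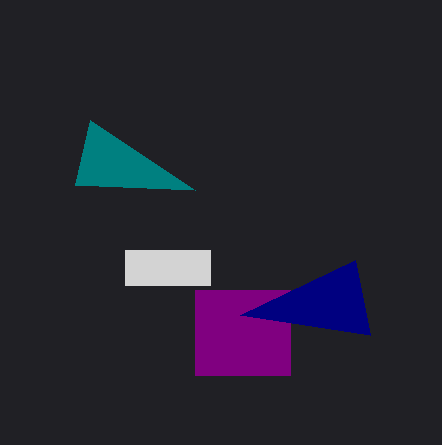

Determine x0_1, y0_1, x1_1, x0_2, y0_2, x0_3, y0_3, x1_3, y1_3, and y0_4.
x0_1 = 195, y0_1 = 290, x1_1 = 290, x0_2 = 370, y0_2 = 335, x0_3 = 125, y0_3 = 250, x1_3 = 210, y1_3 = 285, y0_4 = 185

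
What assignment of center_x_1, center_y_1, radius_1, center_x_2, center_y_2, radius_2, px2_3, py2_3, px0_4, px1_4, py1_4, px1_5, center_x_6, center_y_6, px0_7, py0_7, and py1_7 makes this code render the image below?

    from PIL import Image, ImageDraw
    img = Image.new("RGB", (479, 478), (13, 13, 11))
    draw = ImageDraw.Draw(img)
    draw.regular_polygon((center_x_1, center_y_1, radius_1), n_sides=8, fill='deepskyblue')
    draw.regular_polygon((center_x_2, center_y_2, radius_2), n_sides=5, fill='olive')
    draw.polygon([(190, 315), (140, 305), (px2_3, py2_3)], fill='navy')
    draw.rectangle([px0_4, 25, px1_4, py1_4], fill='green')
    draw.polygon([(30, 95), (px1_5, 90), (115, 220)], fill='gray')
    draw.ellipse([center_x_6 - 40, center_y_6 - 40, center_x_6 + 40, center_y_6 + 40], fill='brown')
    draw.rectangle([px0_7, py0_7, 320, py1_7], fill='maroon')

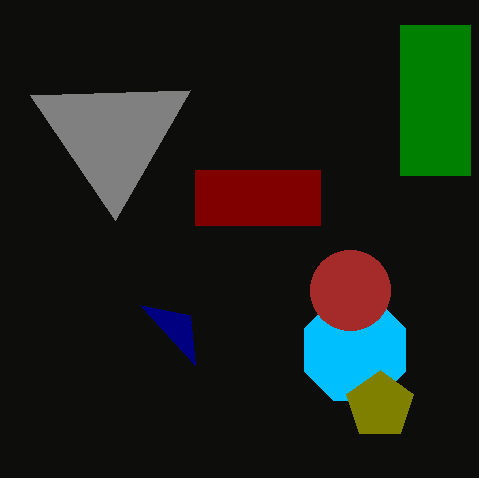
center_x_1 = 355; center_y_1 = 350; radius_1 = 55; center_x_2 = 380; center_y_2 = 405; radius_2 = 35; px2_3 = 195; py2_3 = 365; px0_4 = 400; px1_4 = 470; py1_4 = 175; px1_5 = 190; center_x_6 = 350; center_y_6 = 290; px0_7 = 195; py0_7 = 170; py1_7 = 225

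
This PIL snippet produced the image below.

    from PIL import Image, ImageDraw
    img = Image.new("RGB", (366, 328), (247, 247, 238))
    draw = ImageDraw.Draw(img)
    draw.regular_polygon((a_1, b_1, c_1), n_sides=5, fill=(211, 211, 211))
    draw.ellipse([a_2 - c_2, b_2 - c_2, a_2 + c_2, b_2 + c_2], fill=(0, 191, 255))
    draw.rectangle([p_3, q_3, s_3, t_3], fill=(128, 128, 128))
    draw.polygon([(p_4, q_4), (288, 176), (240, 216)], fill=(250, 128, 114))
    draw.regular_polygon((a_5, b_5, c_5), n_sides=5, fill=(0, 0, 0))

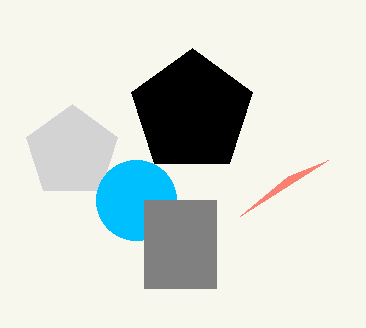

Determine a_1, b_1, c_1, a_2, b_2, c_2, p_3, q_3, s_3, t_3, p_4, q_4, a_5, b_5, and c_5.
a_1 = 72; b_1 = 152; c_1 = 48; a_2 = 136; b_2 = 200; c_2 = 40; p_3 = 144; q_3 = 200; s_3 = 216; t_3 = 288; p_4 = 328; q_4 = 160; a_5 = 192; b_5 = 112; c_5 = 64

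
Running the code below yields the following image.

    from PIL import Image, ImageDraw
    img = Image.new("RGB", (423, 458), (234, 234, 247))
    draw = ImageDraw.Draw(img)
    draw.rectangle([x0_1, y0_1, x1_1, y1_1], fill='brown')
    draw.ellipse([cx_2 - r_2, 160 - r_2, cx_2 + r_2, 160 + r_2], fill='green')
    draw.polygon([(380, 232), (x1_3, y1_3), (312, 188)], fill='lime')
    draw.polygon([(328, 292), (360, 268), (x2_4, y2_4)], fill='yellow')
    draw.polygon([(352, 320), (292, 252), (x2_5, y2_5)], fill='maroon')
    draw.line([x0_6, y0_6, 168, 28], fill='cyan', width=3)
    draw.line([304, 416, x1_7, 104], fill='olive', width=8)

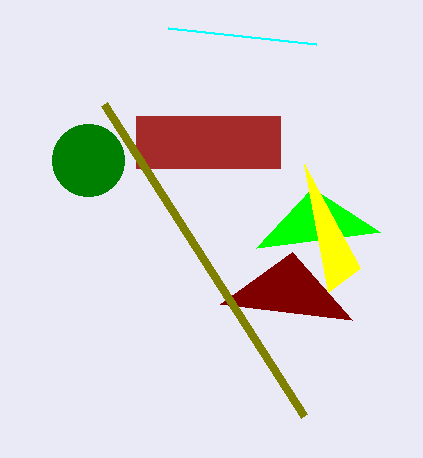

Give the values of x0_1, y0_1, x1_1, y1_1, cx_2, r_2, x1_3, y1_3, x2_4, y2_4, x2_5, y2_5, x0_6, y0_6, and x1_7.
x0_1 = 136; y0_1 = 116; x1_1 = 280; y1_1 = 168; cx_2 = 88; r_2 = 36; x1_3 = 256; y1_3 = 248; x2_4 = 304; y2_4 = 164; x2_5 = 220; y2_5 = 304; x0_6 = 316; y0_6 = 44; x1_7 = 104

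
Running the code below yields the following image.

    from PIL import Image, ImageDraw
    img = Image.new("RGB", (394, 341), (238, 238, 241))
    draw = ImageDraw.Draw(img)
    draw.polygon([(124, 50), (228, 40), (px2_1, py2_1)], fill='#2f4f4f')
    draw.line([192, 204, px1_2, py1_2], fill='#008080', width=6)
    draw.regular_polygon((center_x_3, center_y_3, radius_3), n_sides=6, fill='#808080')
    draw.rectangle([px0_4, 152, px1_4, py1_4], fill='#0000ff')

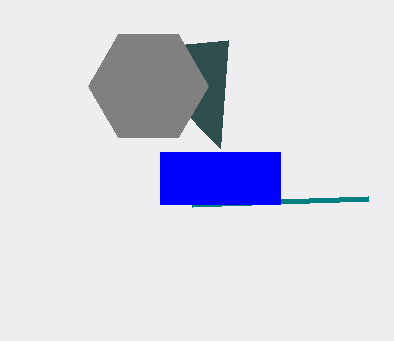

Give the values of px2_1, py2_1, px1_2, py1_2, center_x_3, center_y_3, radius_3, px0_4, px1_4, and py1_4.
px2_1 = 220
py2_1 = 148
px1_2 = 368
py1_2 = 198
center_x_3 = 148
center_y_3 = 86
radius_3 = 60
px0_4 = 160
px1_4 = 280
py1_4 = 204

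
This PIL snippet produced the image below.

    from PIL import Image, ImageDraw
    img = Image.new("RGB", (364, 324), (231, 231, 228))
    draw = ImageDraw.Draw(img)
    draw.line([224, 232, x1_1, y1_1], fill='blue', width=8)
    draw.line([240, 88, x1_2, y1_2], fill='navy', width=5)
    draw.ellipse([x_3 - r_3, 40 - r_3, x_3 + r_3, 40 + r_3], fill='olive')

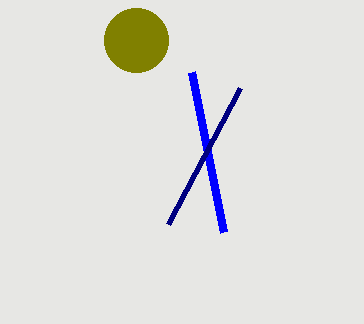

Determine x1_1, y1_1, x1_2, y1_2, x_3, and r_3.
x1_1 = 192, y1_1 = 72, x1_2 = 168, y1_2 = 224, x_3 = 136, r_3 = 32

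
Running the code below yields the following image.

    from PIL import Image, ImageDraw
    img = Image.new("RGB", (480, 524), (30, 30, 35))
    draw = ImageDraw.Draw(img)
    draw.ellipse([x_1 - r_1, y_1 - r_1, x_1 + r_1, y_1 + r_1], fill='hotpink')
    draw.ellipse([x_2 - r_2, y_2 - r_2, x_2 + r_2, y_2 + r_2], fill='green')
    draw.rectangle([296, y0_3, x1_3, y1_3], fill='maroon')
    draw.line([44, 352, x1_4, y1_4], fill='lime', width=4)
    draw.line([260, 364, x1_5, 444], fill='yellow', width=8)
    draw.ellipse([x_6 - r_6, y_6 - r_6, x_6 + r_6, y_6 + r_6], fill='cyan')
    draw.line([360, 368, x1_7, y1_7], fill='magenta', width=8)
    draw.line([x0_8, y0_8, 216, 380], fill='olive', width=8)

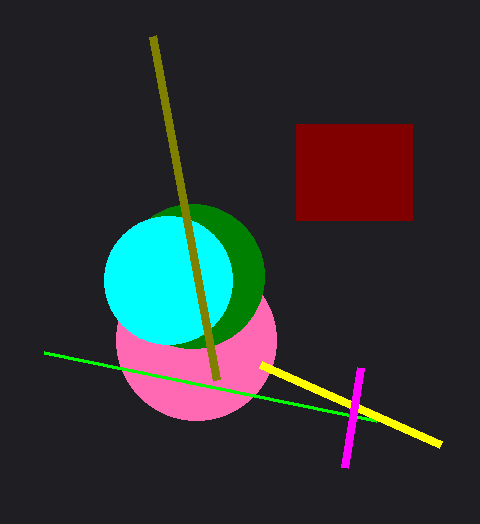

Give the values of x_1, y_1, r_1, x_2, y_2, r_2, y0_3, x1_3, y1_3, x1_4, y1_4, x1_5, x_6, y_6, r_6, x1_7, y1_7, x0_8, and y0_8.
x_1 = 196, y_1 = 340, r_1 = 80, x_2 = 192, y_2 = 276, r_2 = 72, y0_3 = 124, x1_3 = 412, y1_3 = 220, x1_4 = 376, y1_4 = 420, x1_5 = 440, x_6 = 168, y_6 = 280, r_6 = 64, x1_7 = 344, y1_7 = 468, x0_8 = 152, y0_8 = 36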